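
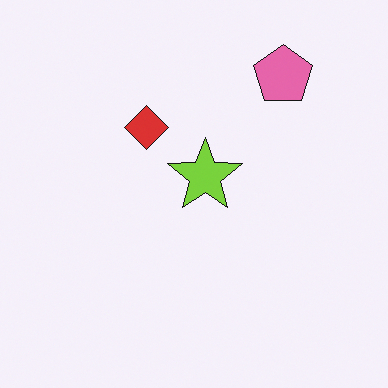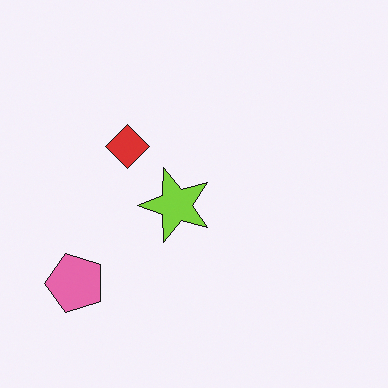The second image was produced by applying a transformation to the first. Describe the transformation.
The image was transposed (reflected across the top-left ↔ bottom-right diagonal).

Shapes have swapped their row and column positions — what was in the top-right is now in the bottom-left — a diagonal reflection.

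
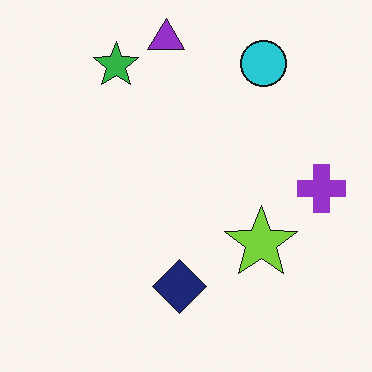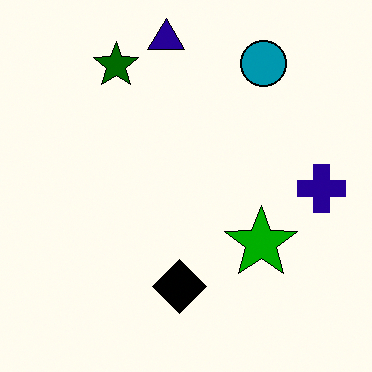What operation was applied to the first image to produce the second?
The second image is the first given much higher contrast.

Tones are pushed away from mid-grey across the whole image — a global contrast change.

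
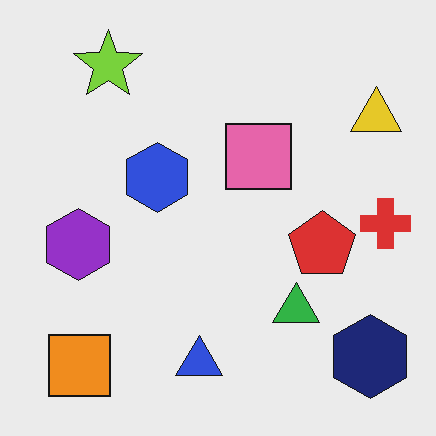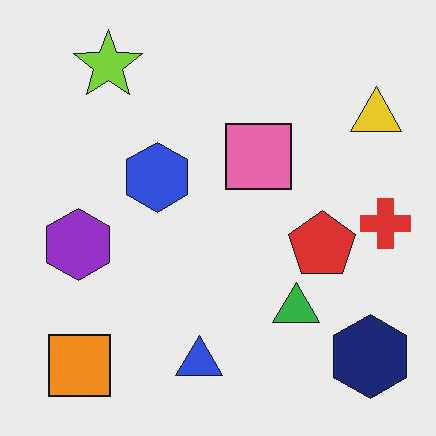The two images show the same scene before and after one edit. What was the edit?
It was JPEG-compressed with visible artifacts.

Blocky 8×8 compression artifacts appear around shape edges and the flat background shows ringing — characteristic JPEG degradation.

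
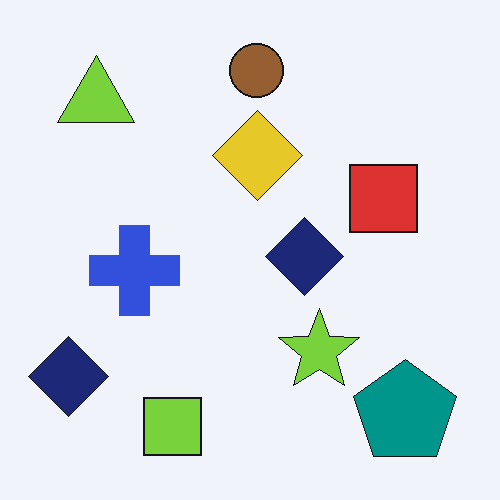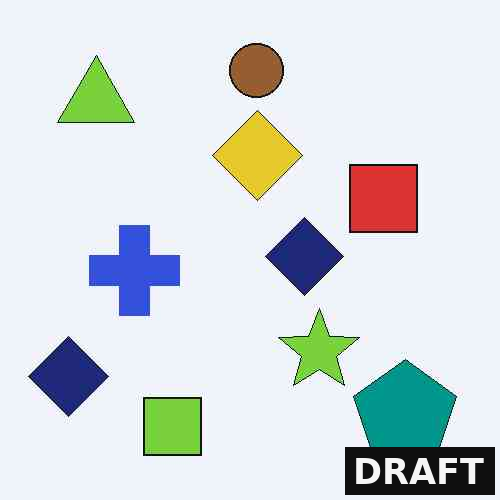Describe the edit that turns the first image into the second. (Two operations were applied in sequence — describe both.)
The second image is the first JPEG-compressed with visible artifacts, then watermarked with the text "DRAFT" in the lower-right corner.

Blocky 8×8 compression artifacts appear around shape edges and the flat background shows ringing — characteristic JPEG degradation. A dark label reading "DRAFT" appears in the lower-right corner.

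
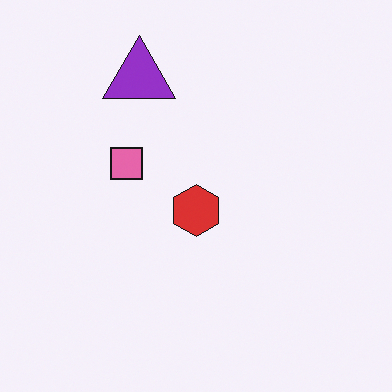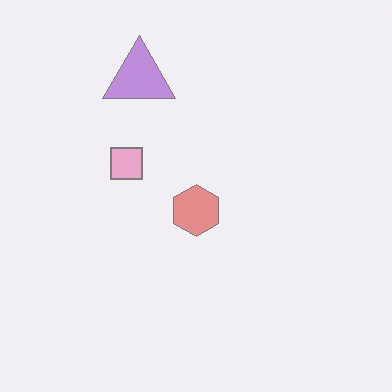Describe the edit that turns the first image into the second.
The image was given much lower contrast.

Tones are pushed toward mid-grey across the whole image — a global contrast change.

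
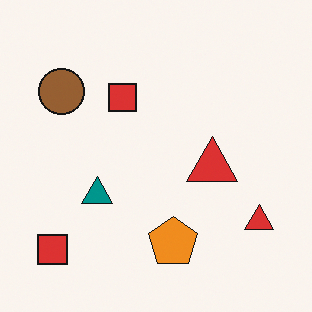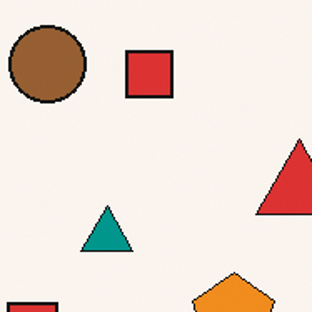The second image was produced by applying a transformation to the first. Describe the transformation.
This is the original image cropped to a noticeably smaller region and rescaled.

The visible shapes are larger and the field of view is narrower; shapes near the original edges may be partly or wholly outside the frame — a crop-and-rescale.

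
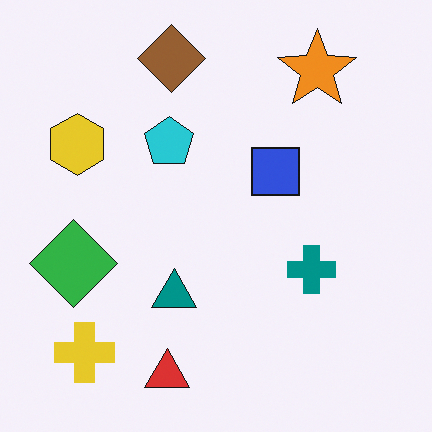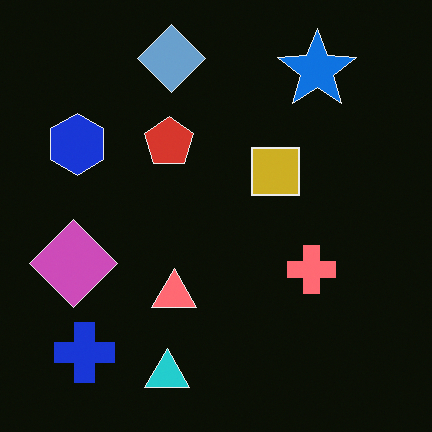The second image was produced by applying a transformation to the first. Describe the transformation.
It was color-inverted (negative).

The light background has become dark and every shape's color is its complement — a photographic negative.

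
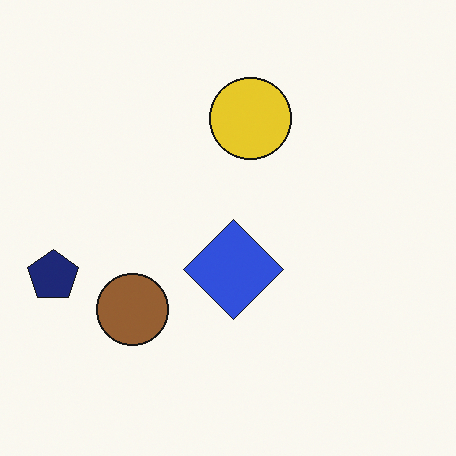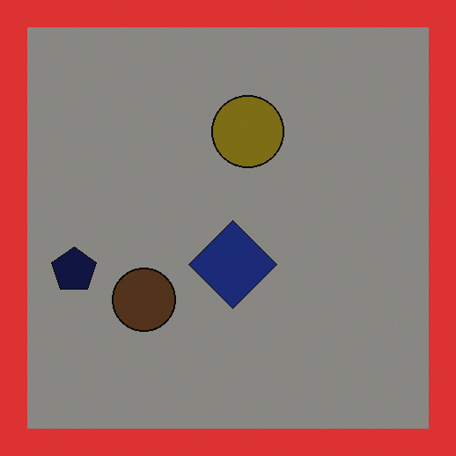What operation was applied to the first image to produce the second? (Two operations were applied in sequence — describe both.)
It was darkened a lot, then framed with a red border.

Every pixel — background and shapes alike — is uniformly darkened. A solid red frame runs around the edge of the second image, with the content slightly shrunk inside it.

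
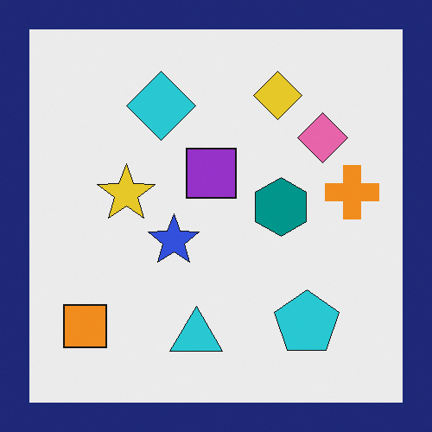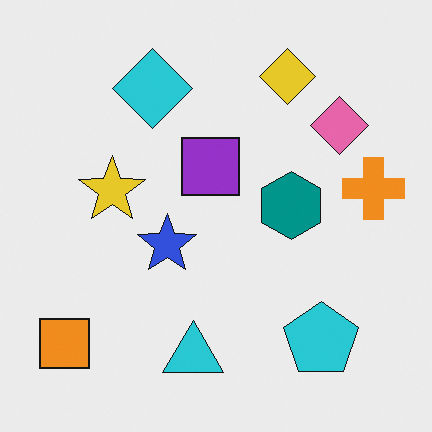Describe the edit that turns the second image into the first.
The image was framed with a navy border.

A solid navy frame runs around the edge of the first image, with the content slightly shrunk inside it.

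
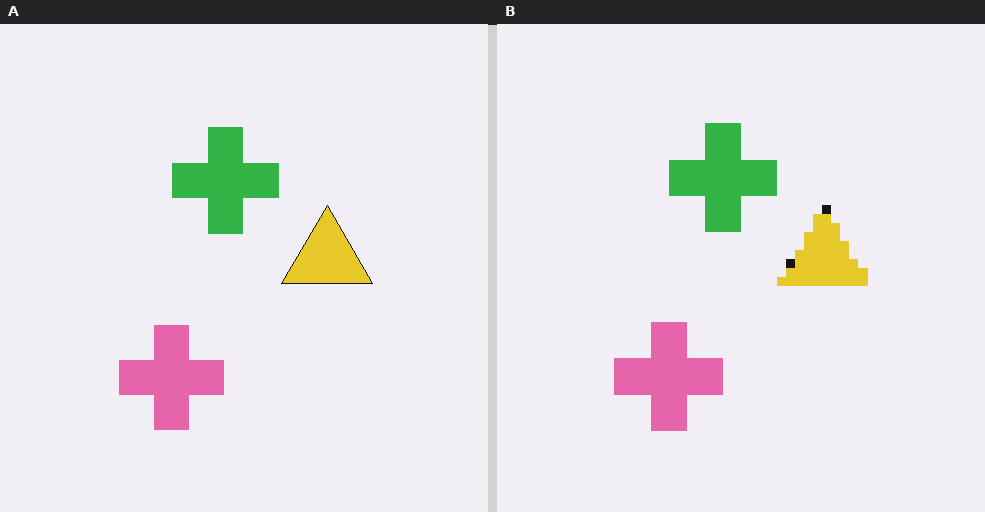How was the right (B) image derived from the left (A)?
It was coarsely pixelated.

Shapes are reduced to large square blocks; fine edges and outlines are lost — a downscale-then-upscale (mosaic) effect.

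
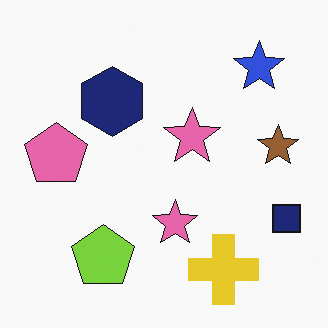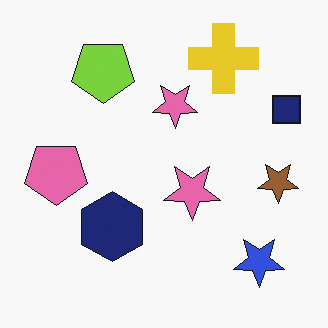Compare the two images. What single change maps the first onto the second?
Flipped vertically (top ↔ bottom).

The yellow cross is in the bottom-right of the first image and the top-right of the second — shapes on opposite sides of the horizontal midline have swapped in a mirror flip.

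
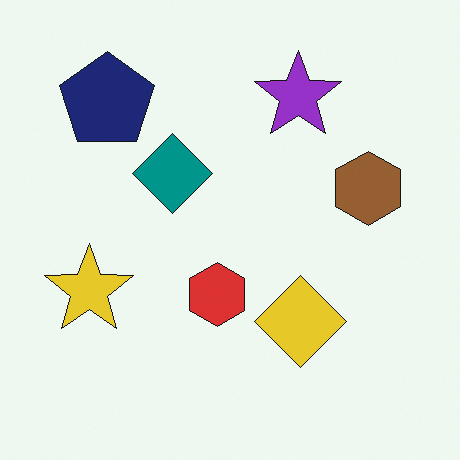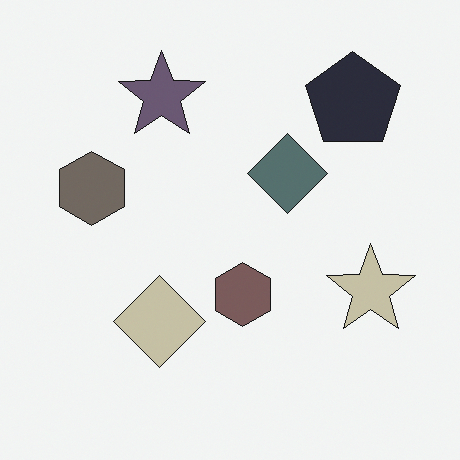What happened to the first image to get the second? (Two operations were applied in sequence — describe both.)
The second image is the first heavily desaturated, then flipped horizontally (left ↔ right).

All colors are more muted and greyish — a global saturation change. The yellow star is in the left of the first image and the right of the second — shapes on opposite sides of the vertical midline have swapped in a mirror flip.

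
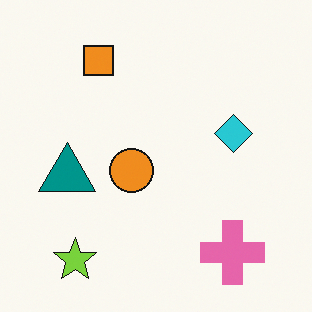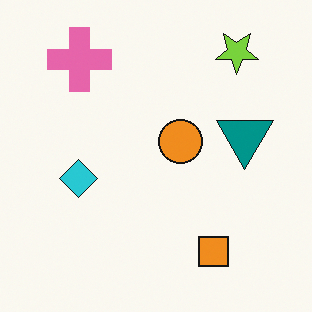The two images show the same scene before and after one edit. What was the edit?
Rotated 180°.

The lime star sits in the bottom-left of the first image and the top-right of the second — consistent with a whole-image 180° rotation.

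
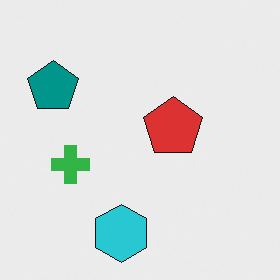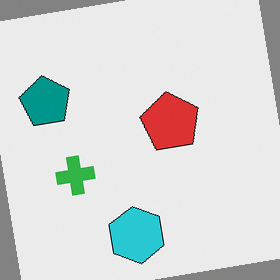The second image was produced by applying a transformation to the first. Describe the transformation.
It was rotated counter-clockwise by a small amount.

Every shape is tilted by the same angle and the image corners show triangular fill wedges — a whole-image rotation by a non-right angle.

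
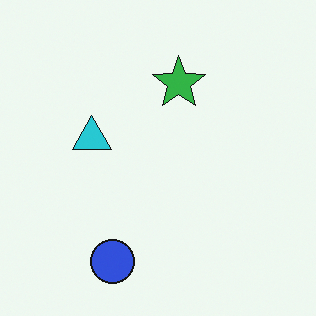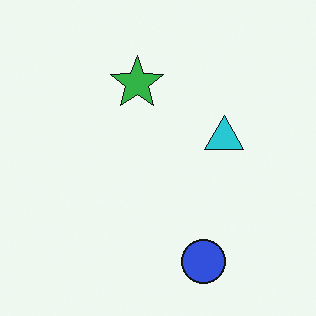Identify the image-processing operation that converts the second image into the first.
This is the original image flipped horizontally (left ↔ right).

The cyan triangle is in the right of the second image and the left of the first — shapes on opposite sides of the vertical midline have swapped in a mirror flip.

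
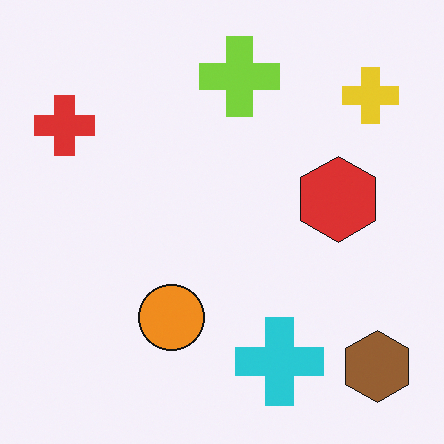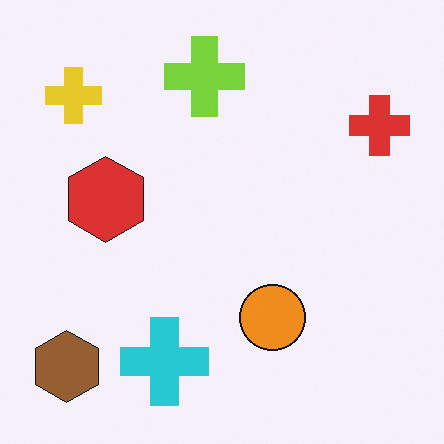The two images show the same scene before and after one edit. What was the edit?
Flipped horizontally (left ↔ right).

The red cross is in the top-left of the first image and the top-right of the second — shapes on opposite sides of the vertical midline have swapped in a mirror flip.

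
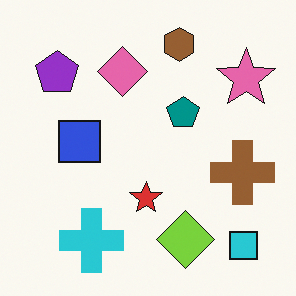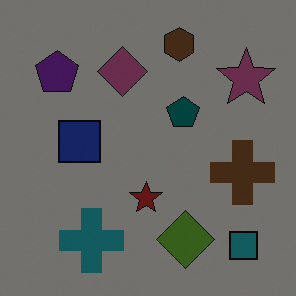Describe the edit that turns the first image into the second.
This is the original image noticeably darkened.

Every pixel — background and shapes alike — is uniformly darkened.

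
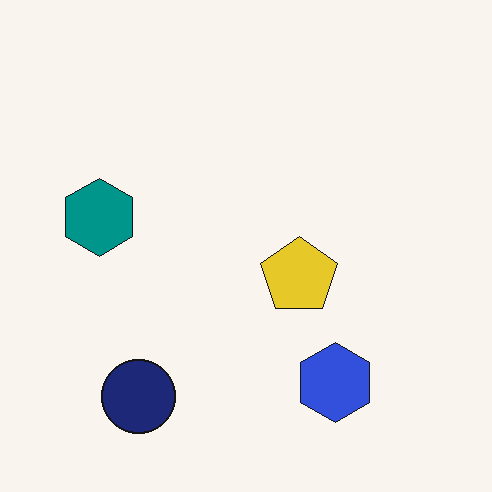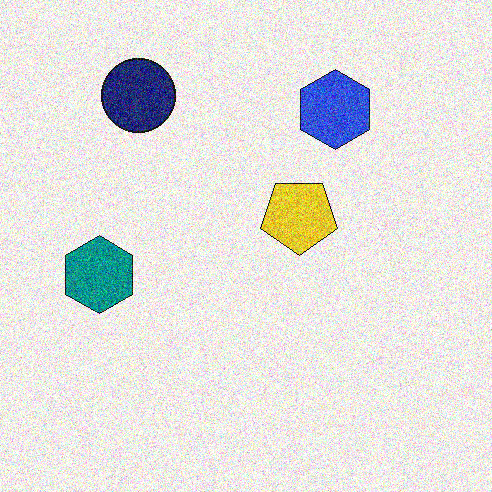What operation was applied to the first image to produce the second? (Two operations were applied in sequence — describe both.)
The image was degraded with a thick layer of grain, then flipped vertically (top ↔ bottom).

Random speckle covers the whole image, including the flat background. The navy circle is in the bottom-left of the first image and the top-left of the second — shapes on opposite sides of the horizontal midline have swapped in a mirror flip.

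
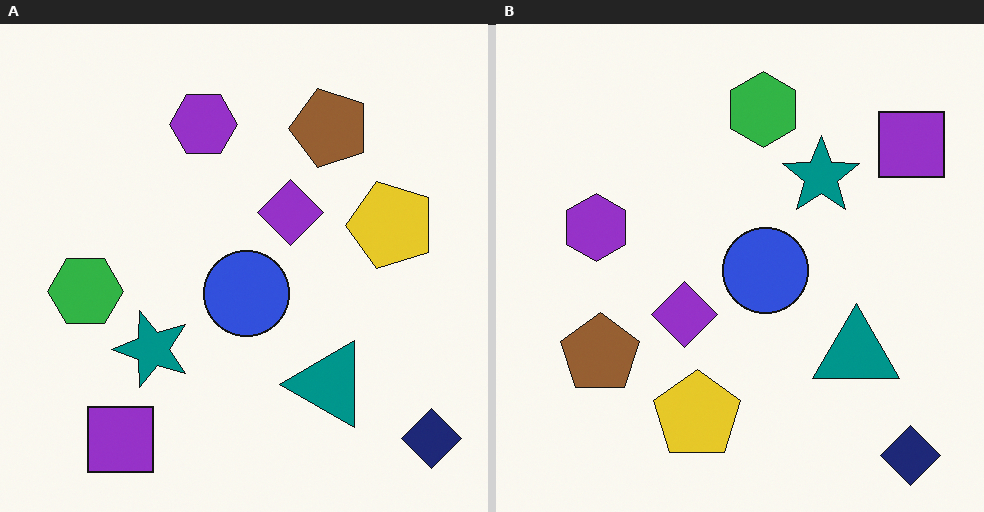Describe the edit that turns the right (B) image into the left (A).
The image was transposed (reflected across the top-left ↔ bottom-right diagonal).

Shapes have swapped their row and column positions — what was in the top-right is now in the bottom-left — a diagonal reflection.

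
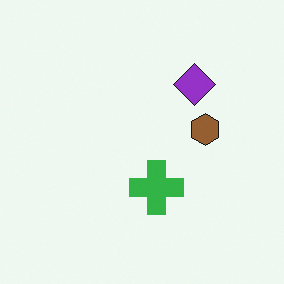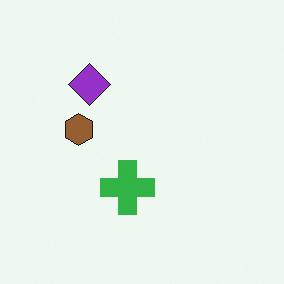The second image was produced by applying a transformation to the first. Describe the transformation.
It was flipped horizontally (left ↔ right).

The brown hexagon is in the right of the first image and the left of the second — shapes on opposite sides of the vertical midline have swapped in a mirror flip.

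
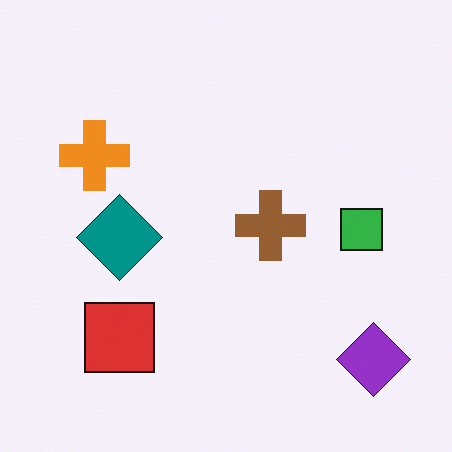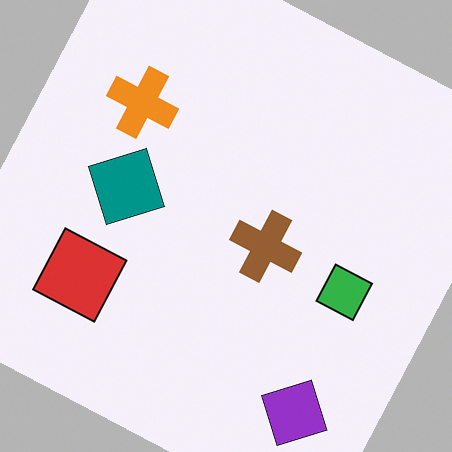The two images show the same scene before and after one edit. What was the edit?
The image was rotated clockwise by a moderate amount.

Every shape is tilted by the same angle and the image corners show triangular fill wedges — a whole-image rotation by a non-right angle.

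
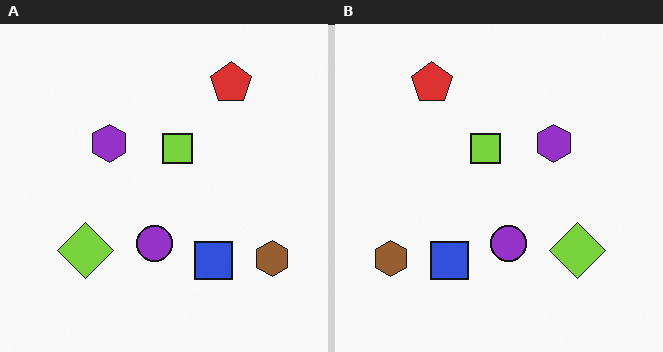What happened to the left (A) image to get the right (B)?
It was flipped horizontally (left ↔ right).

The brown hexagon is in the bottom-right of the left (A) image and the bottom-left of the right (B) — shapes on opposite sides of the vertical midline have swapped in a mirror flip.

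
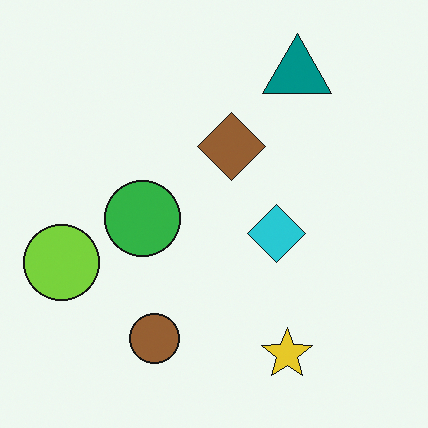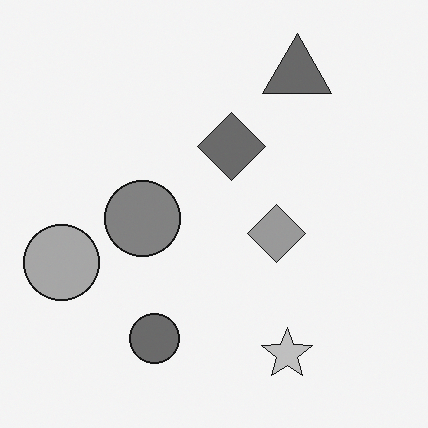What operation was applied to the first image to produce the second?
The image was converted to grayscale.

All color is removed — every shape is now a shade of grey.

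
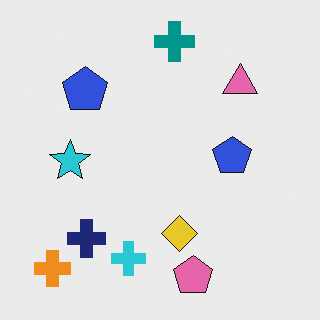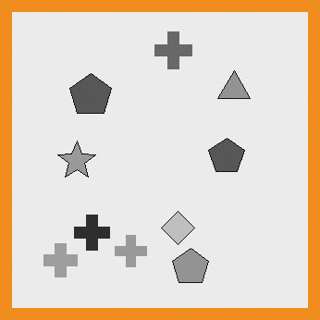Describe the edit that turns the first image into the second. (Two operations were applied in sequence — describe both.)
The second image is the first converted to grayscale, then framed with a orange border.

All color is removed — every shape is now a shade of grey. A solid orange frame runs around the edge of the second image, with the content slightly shrunk inside it.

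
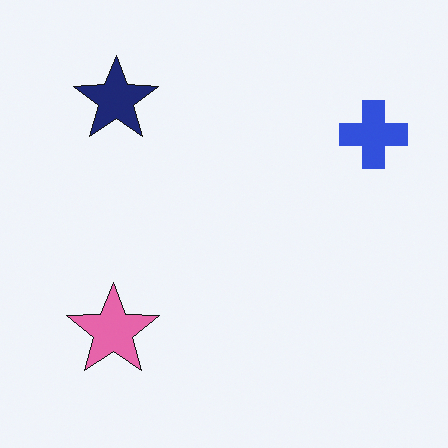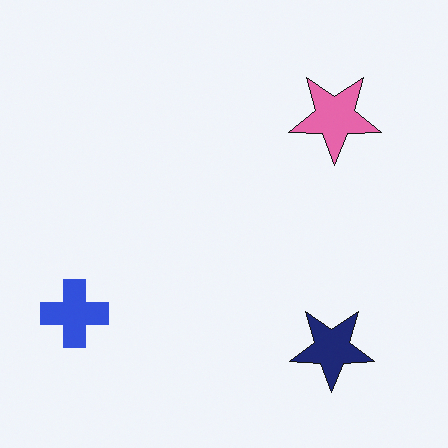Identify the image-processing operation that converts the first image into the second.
This is the original image rotated 180°.

The blue cross sits in the top-right of the first image and the bottom-left of the second — consistent with a whole-image 180° rotation.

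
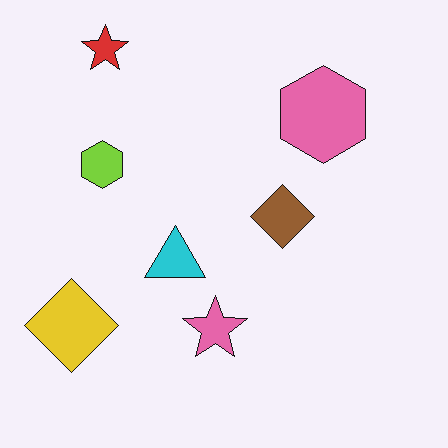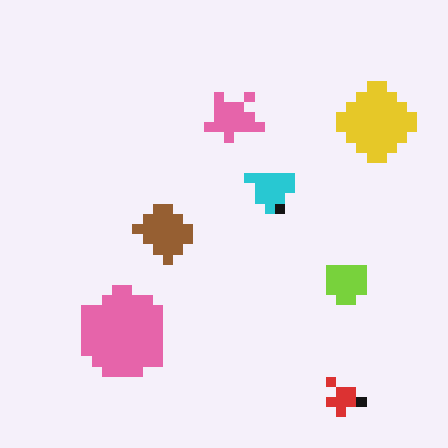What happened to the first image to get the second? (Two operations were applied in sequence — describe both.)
It was rotated 180°, then coarsely pixelated.

The red star sits in the top-left of the first image and the bottom-right of the second — consistent with a whole-image 180° rotation. Shapes are reduced to large square blocks; fine edges and outlines are lost — a downscale-then-upscale (mosaic) effect.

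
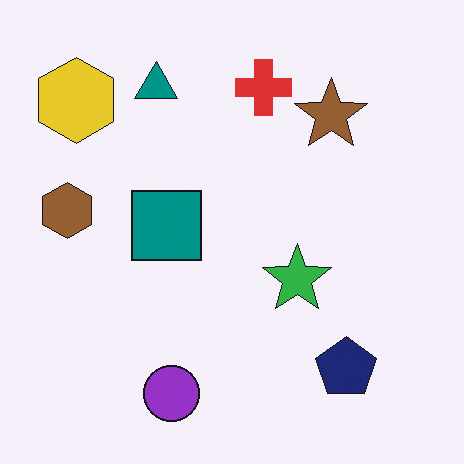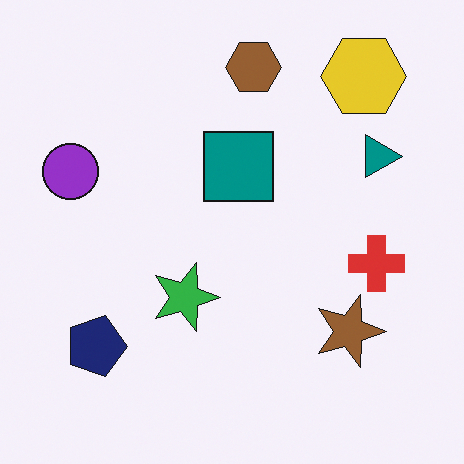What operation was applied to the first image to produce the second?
This is the original image rotated 90° clockwise.

The yellow hexagon sits in the top-left of the first image and the top-right of the second — consistent with a whole-image 90° clockwise rotation.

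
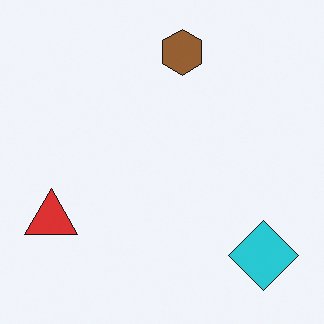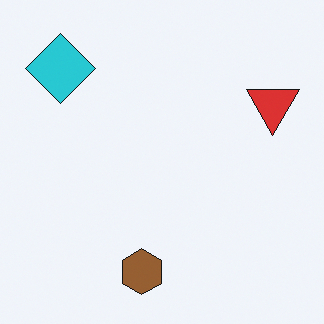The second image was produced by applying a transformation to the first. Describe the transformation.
Rotated 180°.

The cyan diamond sits in the bottom-right of the first image and the top-left of the second — consistent with a whole-image 180° rotation.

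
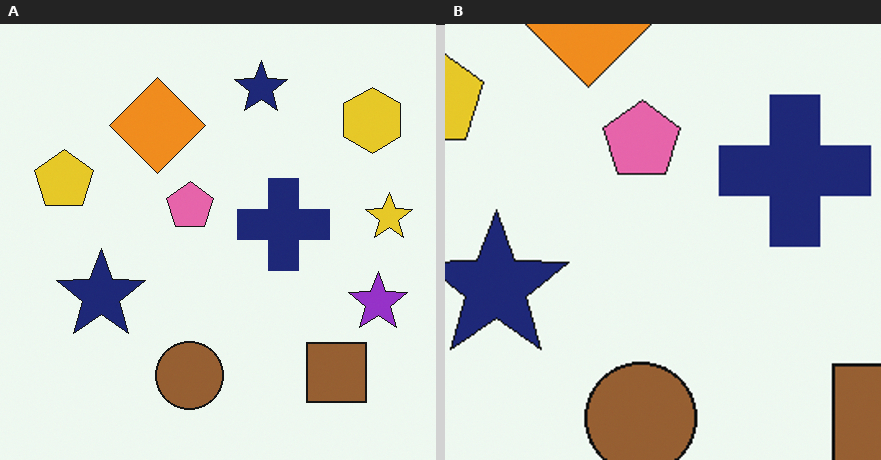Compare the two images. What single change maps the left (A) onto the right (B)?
This is the original image cropped to a noticeably smaller region and rescaled.

The visible shapes are larger and the field of view is narrower; shapes near the original edges may be partly or wholly outside the frame — a crop-and-rescale.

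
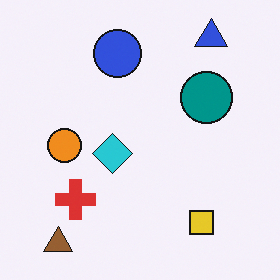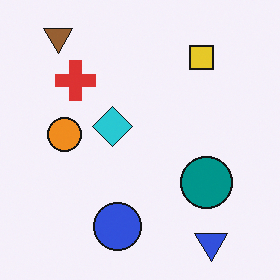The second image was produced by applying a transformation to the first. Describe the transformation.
This is the original image flipped vertically (top ↔ bottom).

The blue triangle is in the top-right of the first image and the bottom-right of the second — shapes on opposite sides of the horizontal midline have swapped in a mirror flip.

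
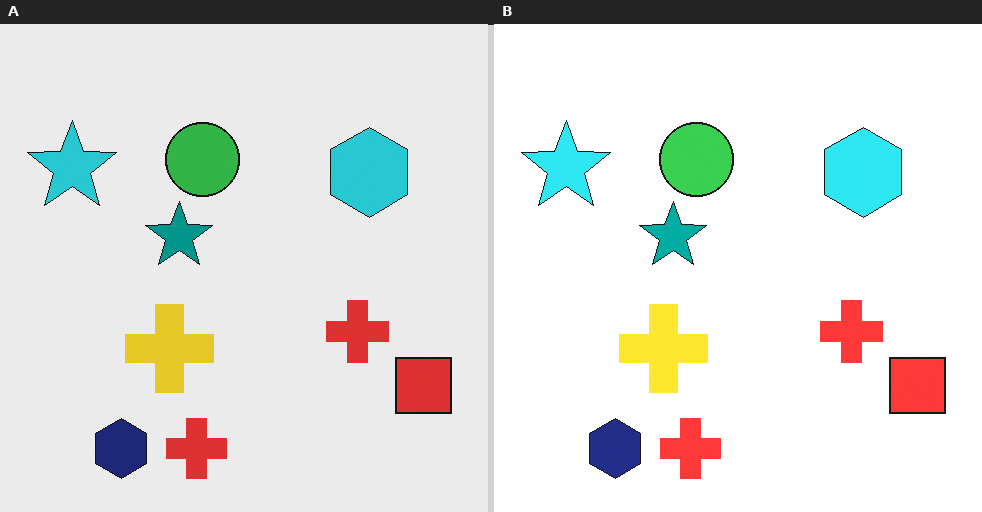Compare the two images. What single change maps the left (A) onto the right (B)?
This is the original image brightened a little.

Every pixel — background and shapes alike — is uniformly brightened.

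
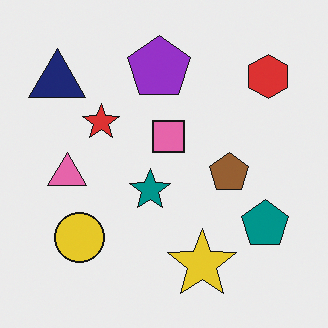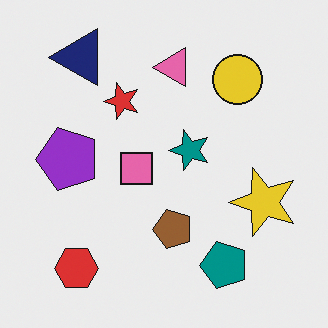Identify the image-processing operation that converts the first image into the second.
This is the original image transposed (reflected across the top-left ↔ bottom-right diagonal).

Shapes have swapped their row and column positions — what was in the top-right is now in the bottom-left — a diagonal reflection.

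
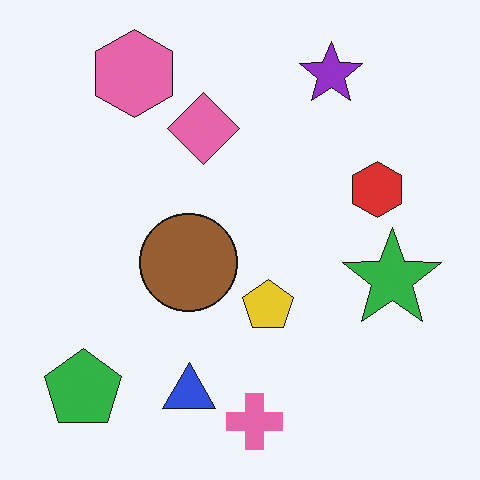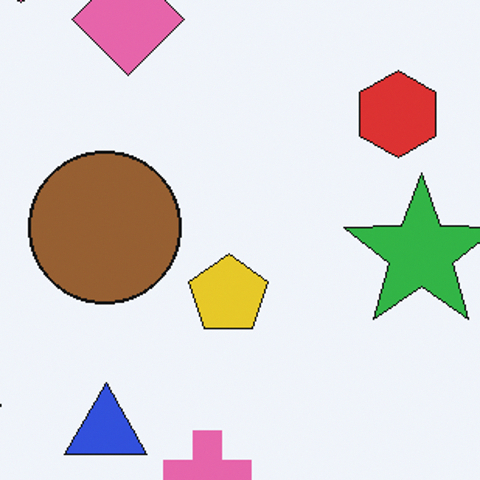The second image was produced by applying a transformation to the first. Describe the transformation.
This is the original image cropped slightly and scaled back up.

The visible shapes are larger and the field of view is narrower; shapes near the original edges may be partly or wholly outside the frame — a crop-and-rescale.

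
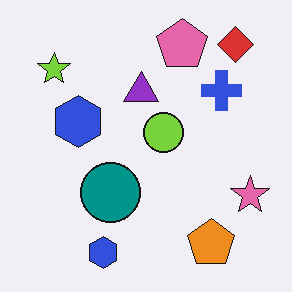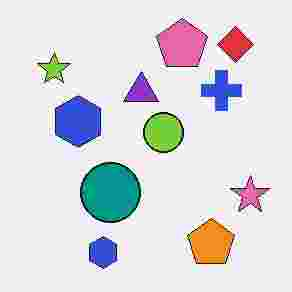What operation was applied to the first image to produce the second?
Heavily JPEG-compressed with obvious blocking artifacts.

Blocky 8×8 compression artifacts appear around shape edges and the flat background shows ringing — characteristic JPEG degradation.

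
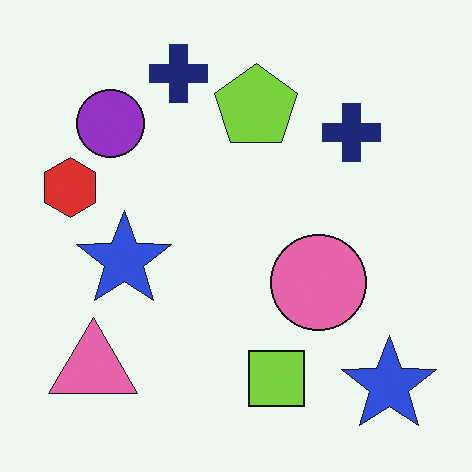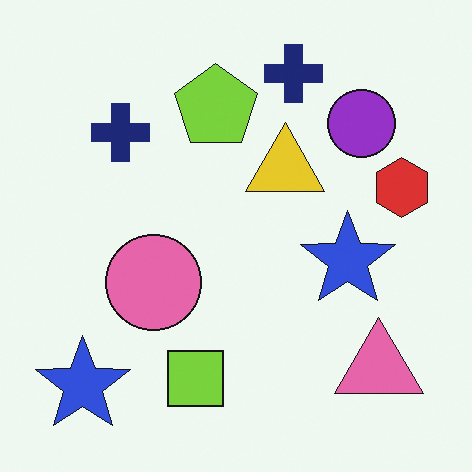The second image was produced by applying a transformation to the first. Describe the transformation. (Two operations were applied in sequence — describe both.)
This is the original image flipped horizontally (left ↔ right), then overlaid with an additional yellow triangle.

The red hexagon is in the left of the first image and the right of the second — shapes on opposite sides of the vertical midline have swapped in a mirror flip. A yellow triangle appears in the second image that is absent from the first.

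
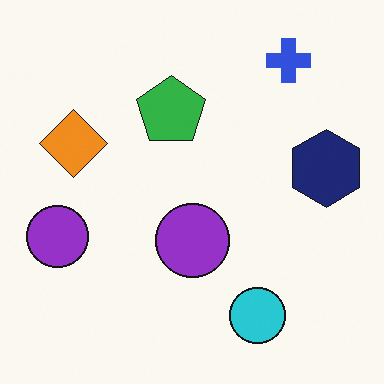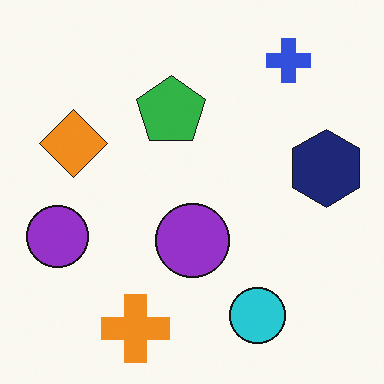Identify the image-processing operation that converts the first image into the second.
Overlaid with an additional orange cross.

An orange cross appears in the second image that is absent from the first.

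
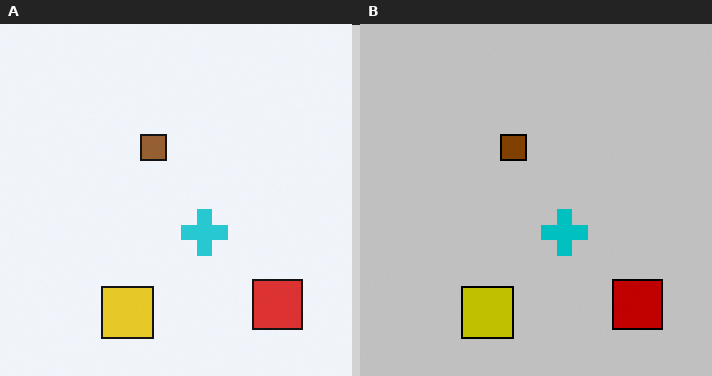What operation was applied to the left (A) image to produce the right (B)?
The image was aggressively posterized.

Each flat color has snapped to a coarser quantized level — most visibly, the near-white background has dropped to a flat grey.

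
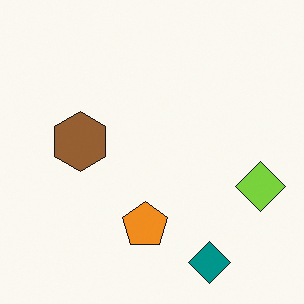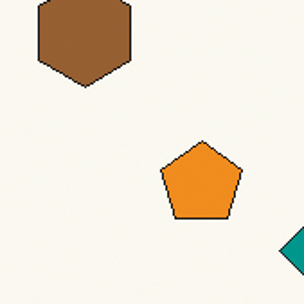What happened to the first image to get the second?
Cropped tightly and scaled back up.

The visible shapes are larger and the field of view is narrower; shapes near the original edges may be partly or wholly outside the frame — a crop-and-rescale.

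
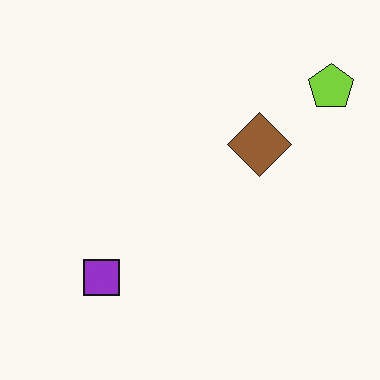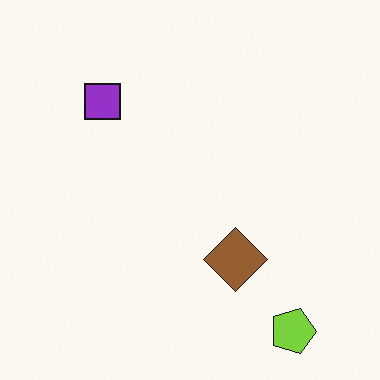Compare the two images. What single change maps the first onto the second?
The transformation is: rotated 90° clockwise.

The lime pentagon sits in the top-right of the first image and the bottom-right of the second — consistent with a whole-image 90° clockwise rotation.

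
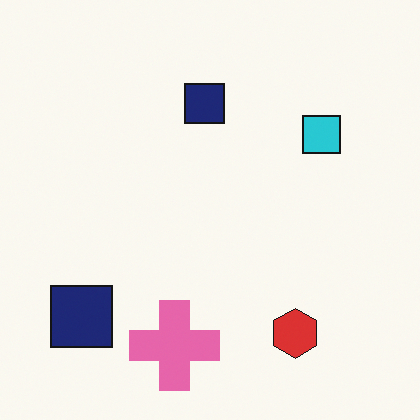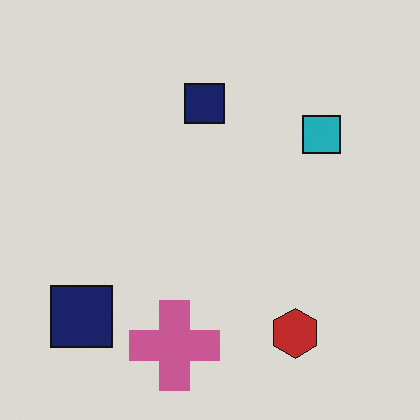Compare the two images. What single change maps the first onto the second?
This is the original image slightly darkened.

Every pixel — background and shapes alike — is uniformly darkened.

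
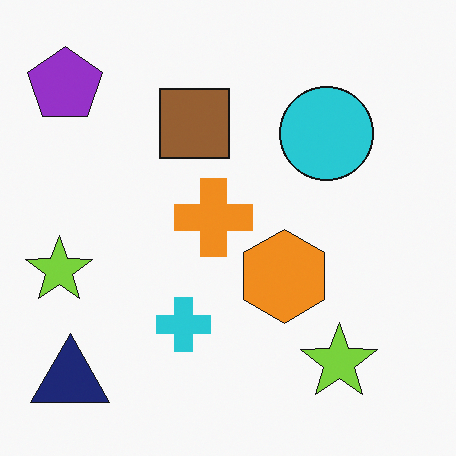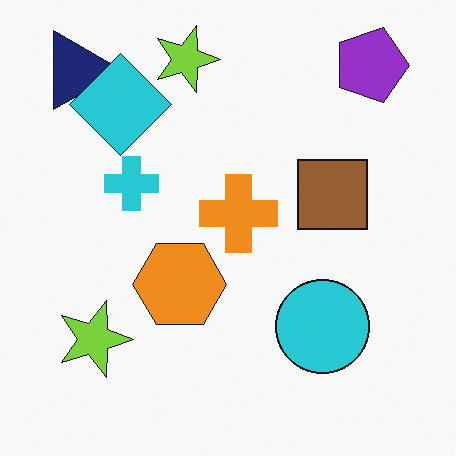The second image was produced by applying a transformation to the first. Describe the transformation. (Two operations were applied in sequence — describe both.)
This is the original image rotated 90° clockwise, then overlaid with an additional cyan diamond.

The navy triangle sits in the bottom-left of the first image and the top-left of the second — consistent with a whole-image 90° clockwise rotation. A cyan diamond appears in the second image that is absent from the first.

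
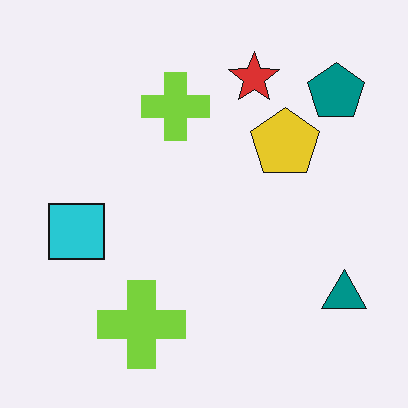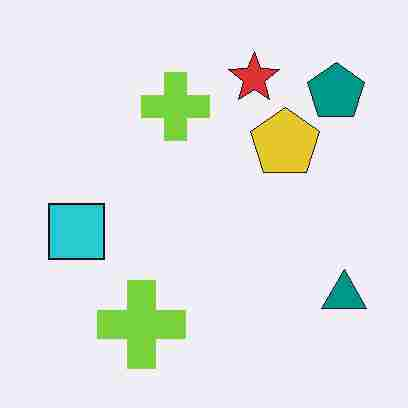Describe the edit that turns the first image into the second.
This is the original image degraded with heavy JPEG compression.

Blocky 8×8 compression artifacts appear around shape edges and the flat background shows ringing — characteristic JPEG degradation.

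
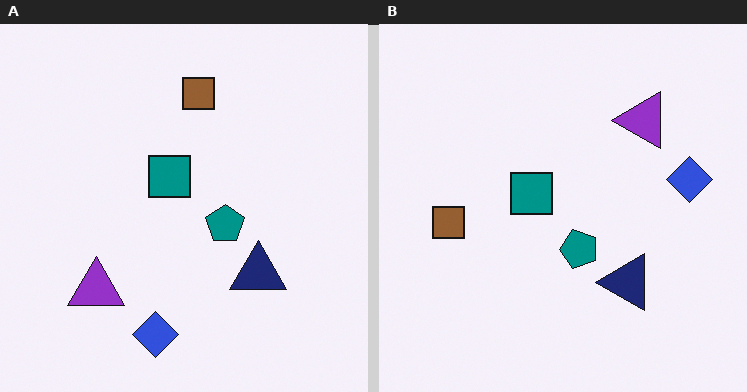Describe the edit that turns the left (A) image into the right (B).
This is the original image transposed (reflected across the top-left ↔ bottom-right diagonal).

Shapes have swapped their row and column positions — what was in the top-right is now in the bottom-left — a diagonal reflection.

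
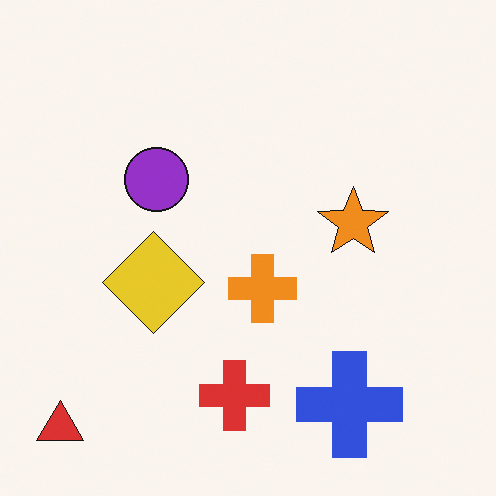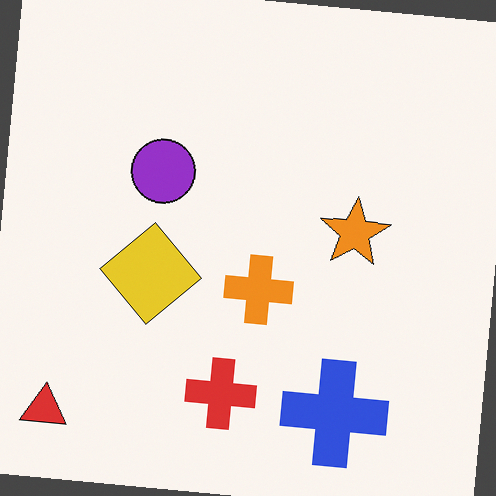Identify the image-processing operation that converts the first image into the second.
The transformation is: rotated clockwise by a few degrees.

Every shape is tilted by the same angle and the image corners show triangular fill wedges — a whole-image rotation by a non-right angle.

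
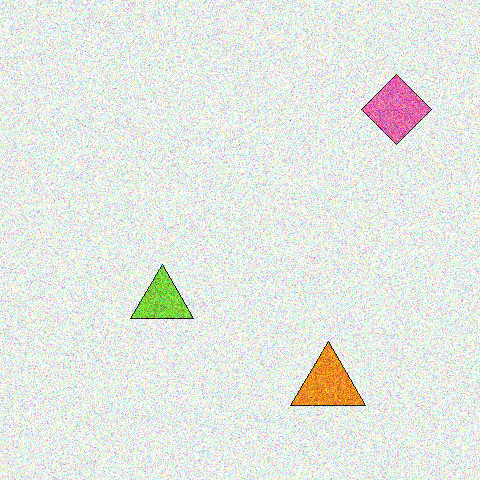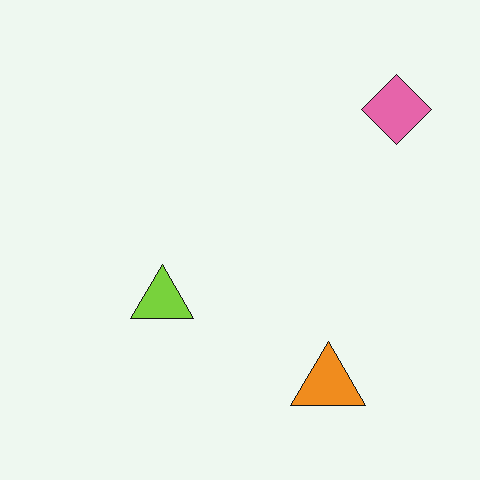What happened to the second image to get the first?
Degraded with strong gaussian noise.

Random speckle covers the whole image, including the flat background.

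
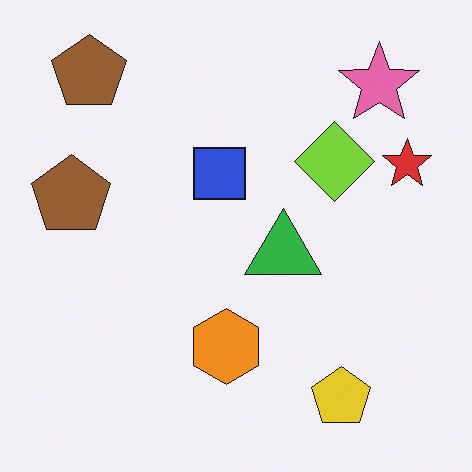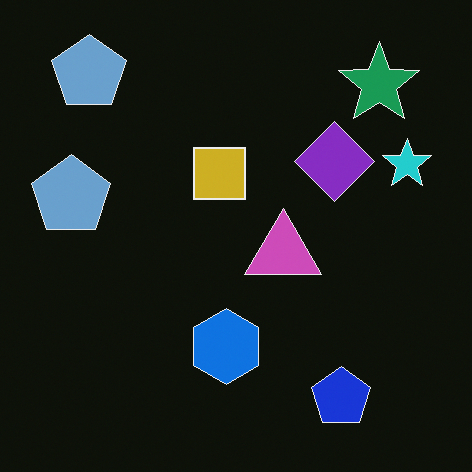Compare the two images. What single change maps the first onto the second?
This is the original image color-inverted (negative).

The light background has become dark and every shape's color is its complement — a photographic negative.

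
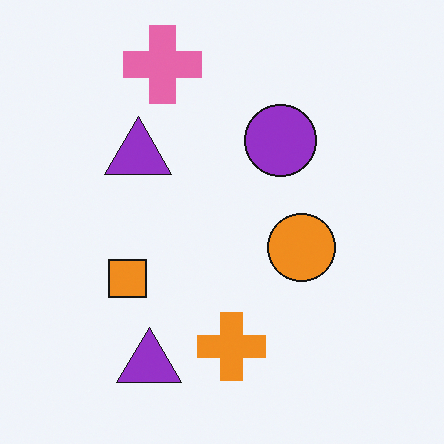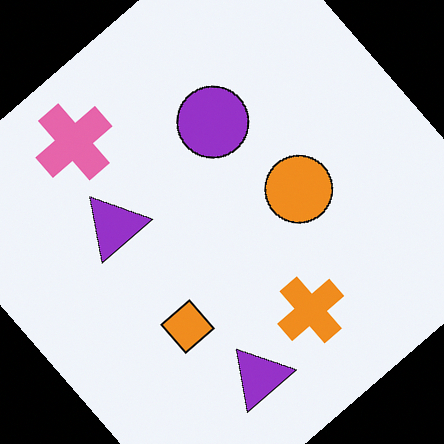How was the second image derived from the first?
This is the original image rotated counter-clockwise by a large amount — several tens of degrees.

Every shape is tilted by the same angle and the image corners show triangular fill wedges — a whole-image rotation by a non-right angle.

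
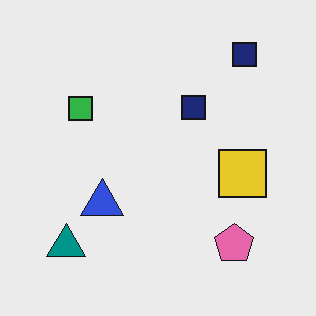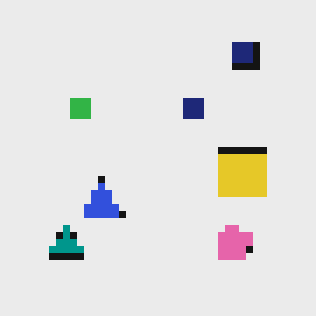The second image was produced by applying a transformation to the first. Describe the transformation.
This is the original image moderately pixelated.

Shapes are reduced to large square blocks; fine edges and outlines are lost — a downscale-then-upscale (mosaic) effect.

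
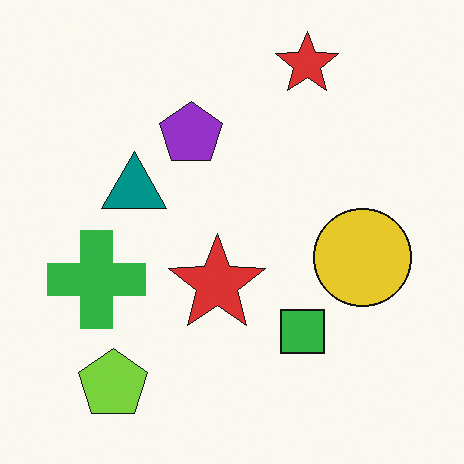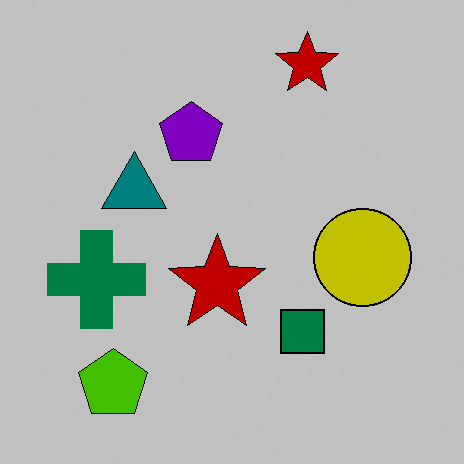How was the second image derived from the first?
The transformation is: aggressively posterized.

Each flat color has snapped to a coarser quantized level — most visibly, the near-white background has dropped to a flat grey.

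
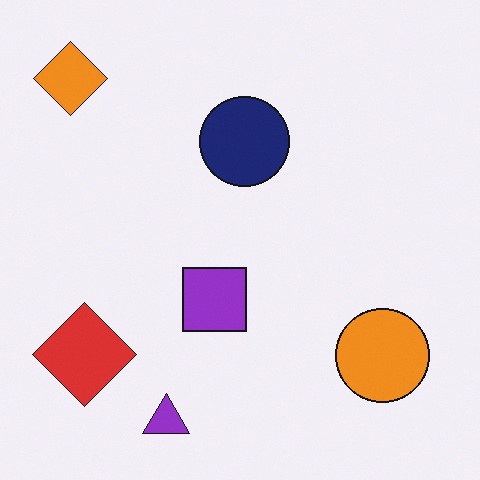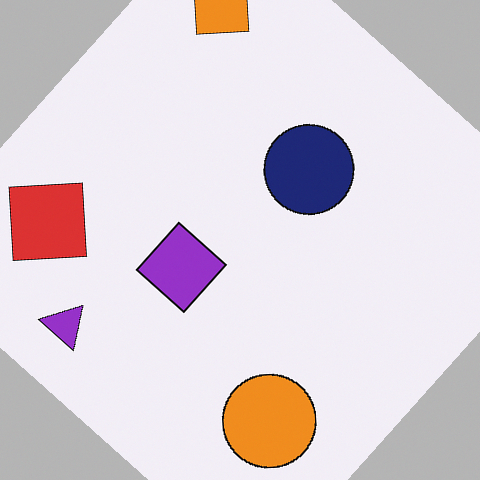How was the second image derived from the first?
The second image is the first rotated clockwise by a large amount — several tens of degrees.

Every shape is tilted by the same angle and the image corners show triangular fill wedges — a whole-image rotation by a non-right angle.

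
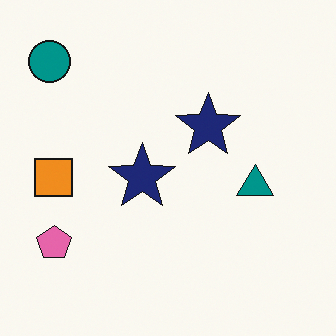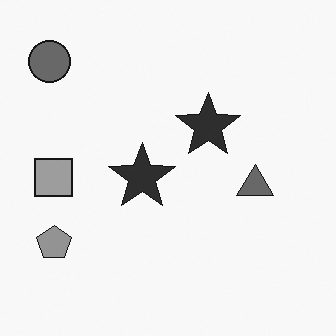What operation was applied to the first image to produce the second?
The second image is the first converted to grayscale.

All color is removed — every shape is now a shade of grey.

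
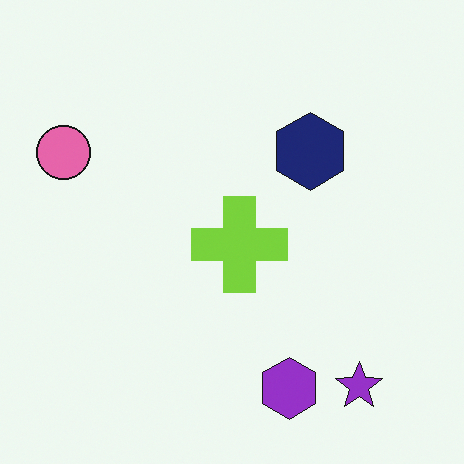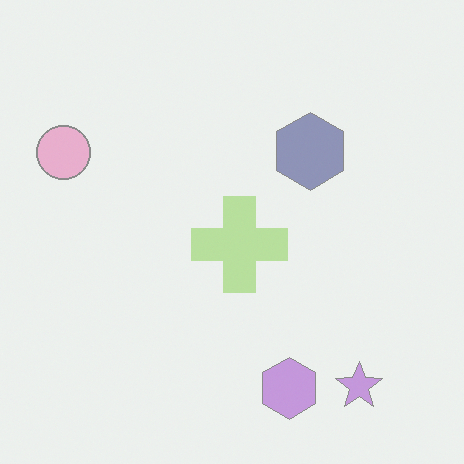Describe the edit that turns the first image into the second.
It was given much lower contrast.

Tones are pushed toward mid-grey across the whole image — a global contrast change.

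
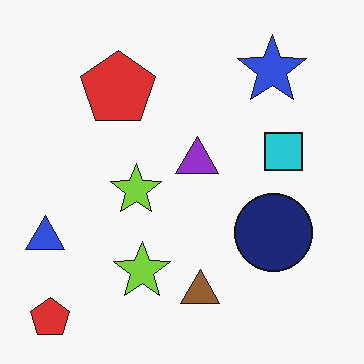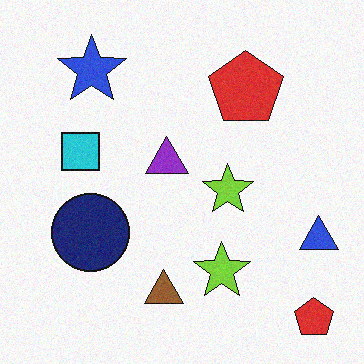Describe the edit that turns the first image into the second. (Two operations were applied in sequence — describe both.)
The image was flipped horizontally (left ↔ right), then degraded with a light layer of grain.

The blue triangle is in the left of the first image and the right of the second — shapes on opposite sides of the vertical midline have swapped in a mirror flip. Random speckle covers the whole image, including the flat background.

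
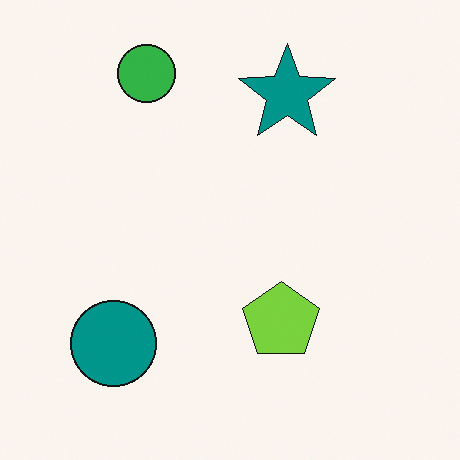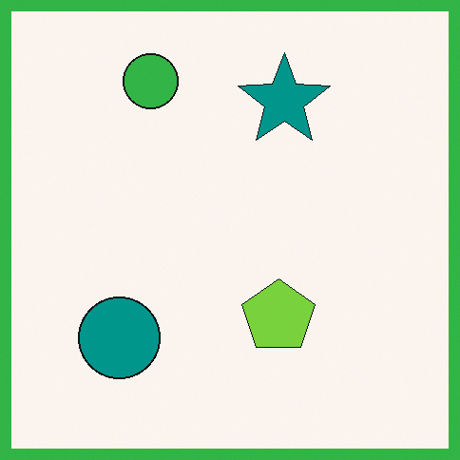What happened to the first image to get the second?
Framed with a green border.

A solid green frame runs around the edge of the second image, with the content slightly shrunk inside it.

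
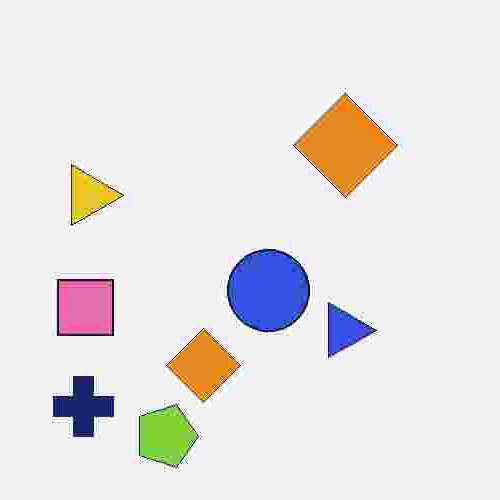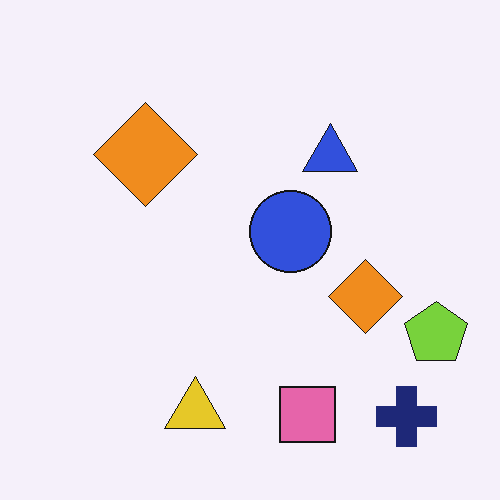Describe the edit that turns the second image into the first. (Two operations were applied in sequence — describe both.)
Degraded with heavy JPEG compression, then rotated 90° clockwise.

Blocky 8×8 compression artifacts appear around shape edges and the flat background shows ringing — characteristic JPEG degradation. The navy cross sits in the bottom-right of the second image and the bottom-left of the first — consistent with a whole-image 90° clockwise rotation.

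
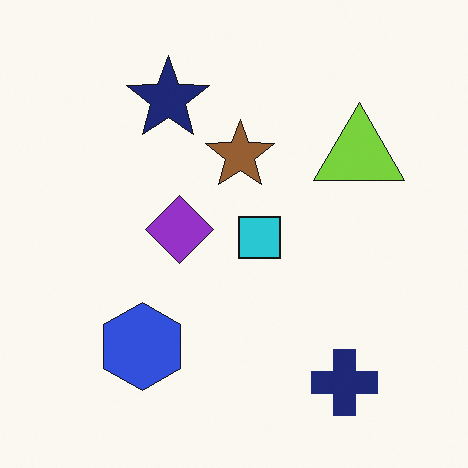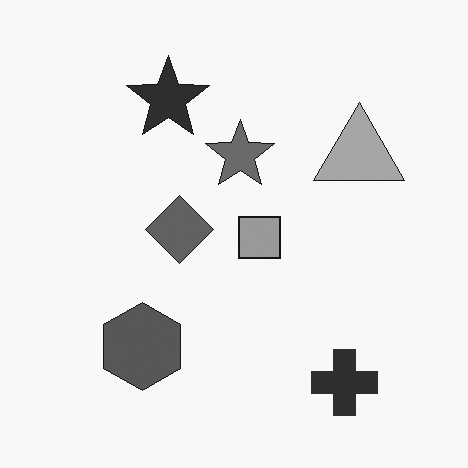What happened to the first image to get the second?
The second image is the first converted to grayscale.

All color is removed — every shape is now a shade of grey.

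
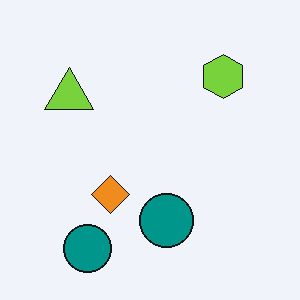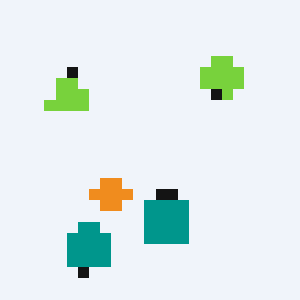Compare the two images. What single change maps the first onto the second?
Heavily pixelated into large blocks.

Shapes are reduced to large square blocks; fine edges and outlines are lost — a downscale-then-upscale (mosaic) effect.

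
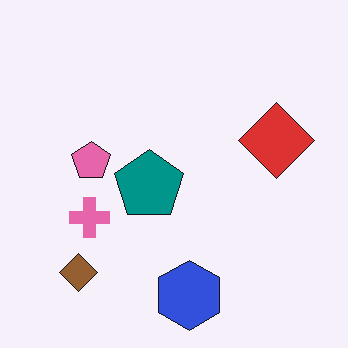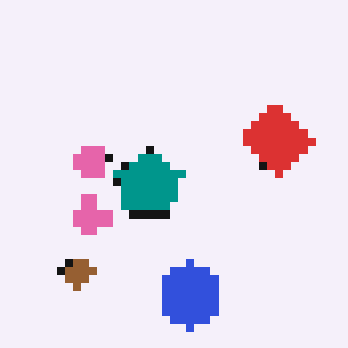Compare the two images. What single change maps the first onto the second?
This is the original image moderately pixelated.

Shapes are reduced to large square blocks; fine edges and outlines are lost — a downscale-then-upscale (mosaic) effect.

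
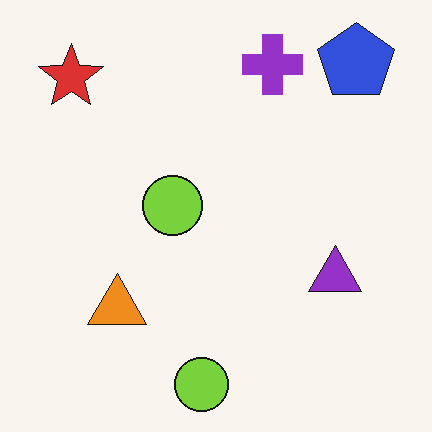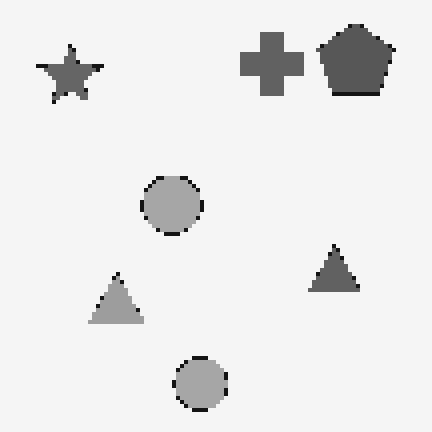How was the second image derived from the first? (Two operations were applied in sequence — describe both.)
This is the original image converted to grayscale, then lightly pixelated (a mild mosaic effect).

All color is removed — every shape is now a shade of grey. Shapes are reduced to large square blocks; fine edges and outlines are lost — a downscale-then-upscale (mosaic) effect.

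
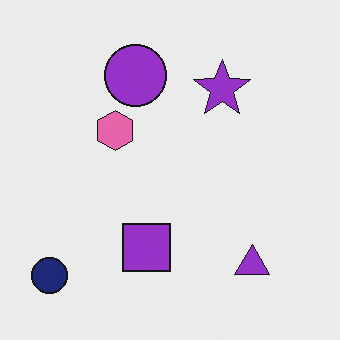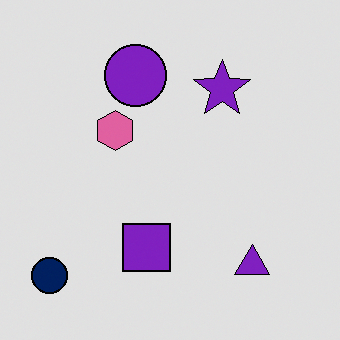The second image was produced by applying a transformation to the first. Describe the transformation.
Moderately posterized.

Each flat color has snapped to a coarser quantized level — most visibly, the near-white background has dropped to a flat grey.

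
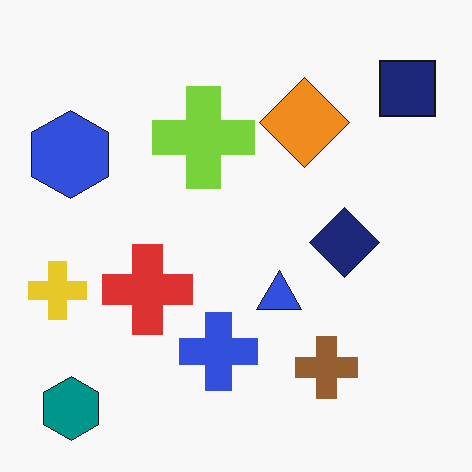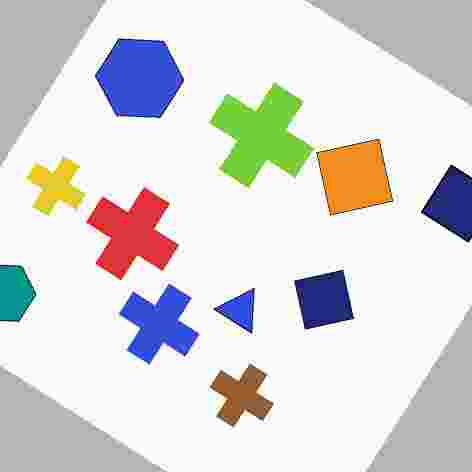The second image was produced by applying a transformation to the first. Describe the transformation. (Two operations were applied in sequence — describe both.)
Rotated clockwise by a large amount — several tens of degrees, then heavily JPEG-compressed with obvious blocking artifacts.

Every shape is tilted by the same angle and the image corners show triangular fill wedges — a whole-image rotation by a non-right angle. Blocky 8×8 compression artifacts appear around shape edges and the flat background shows ringing — characteristic JPEG degradation.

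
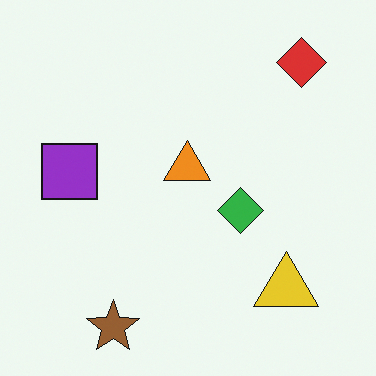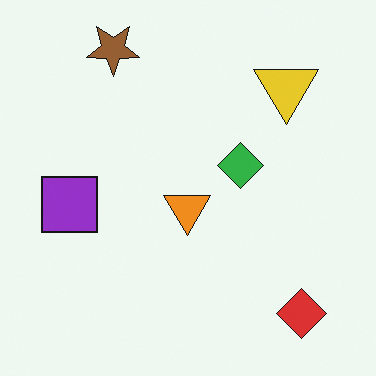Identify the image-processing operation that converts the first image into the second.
The image was flipped vertically (top ↔ bottom).

The brown star is in the bottom-left of the first image and the top-left of the second — shapes on opposite sides of the horizontal midline have swapped in a mirror flip.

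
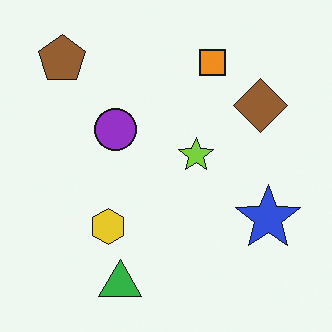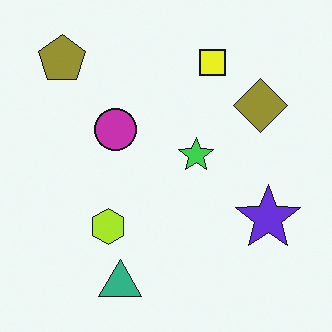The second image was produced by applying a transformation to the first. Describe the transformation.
The transformation is: hue-shifted by a small amount.

Every shape's color has rotated by the same amount around the hue wheel — a uniform hue shift.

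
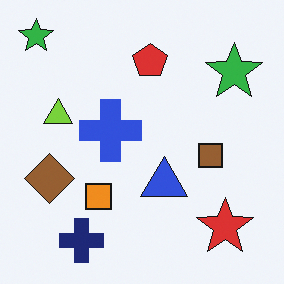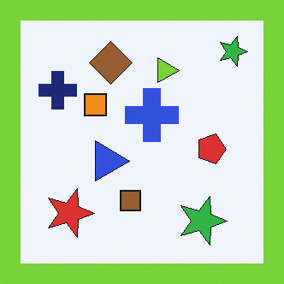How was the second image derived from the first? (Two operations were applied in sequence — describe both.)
It was rotated 90° clockwise, then framed with a lime border.

The red star sits in the bottom-right of the first image and the bottom-left of the second — consistent with a whole-image 90° clockwise rotation. A solid lime frame runs around the edge of the second image, with the content slightly shrunk inside it.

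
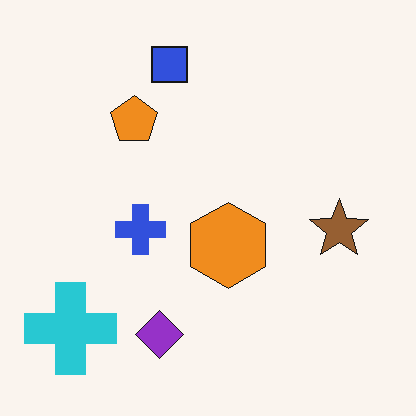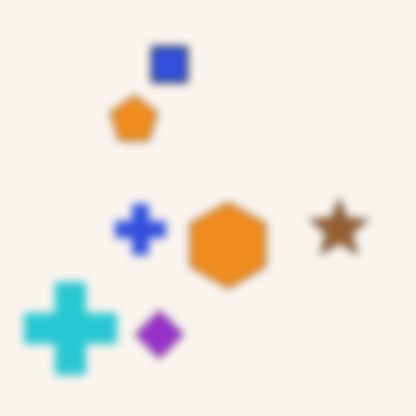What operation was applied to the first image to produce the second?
It was moderately blurred.

Shape edges and outlines are uniformly softened across the whole image.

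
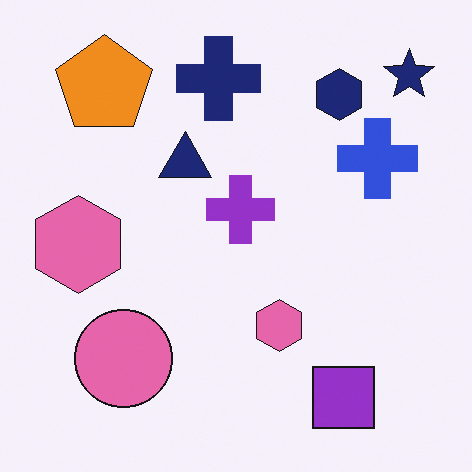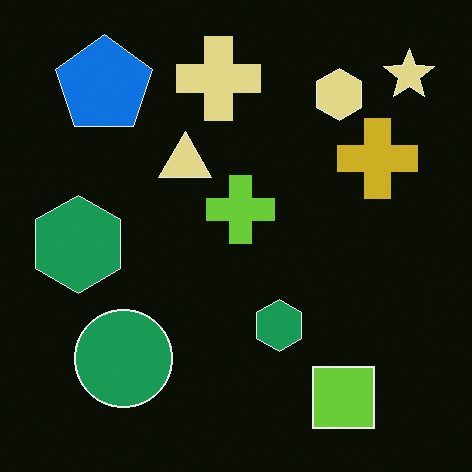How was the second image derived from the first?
The transformation is: color-inverted (negative).

The light background has become dark and every shape's color is its complement — a photographic negative.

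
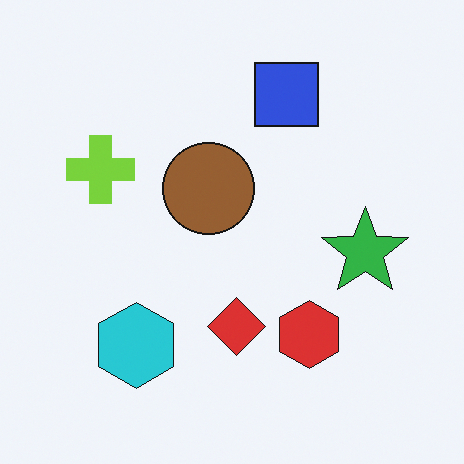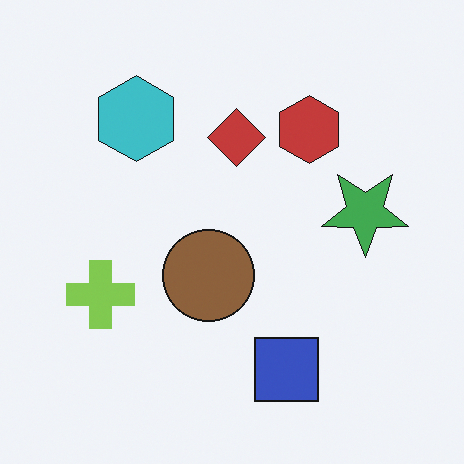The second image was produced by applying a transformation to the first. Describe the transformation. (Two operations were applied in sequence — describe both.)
The second image is the first flipped vertically (top ↔ bottom), then slightly desaturated.

The blue square is in the top of the first image and the bottom of the second — shapes on opposite sides of the horizontal midline have swapped in a mirror flip. All colors are more muted and greyish — a global saturation change.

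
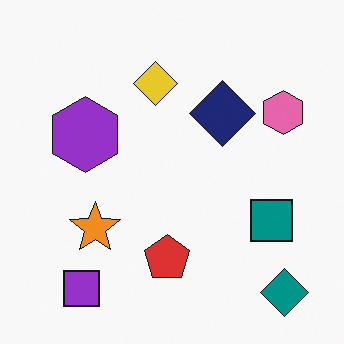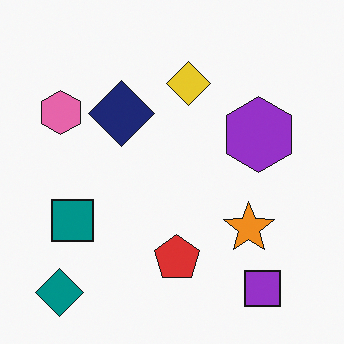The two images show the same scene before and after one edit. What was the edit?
The image was flipped horizontally (left ↔ right).

The teal diamond is in the bottom-right of the first image and the bottom-left of the second — shapes on opposite sides of the vertical midline have swapped in a mirror flip.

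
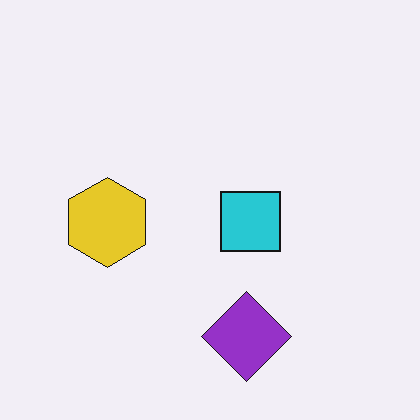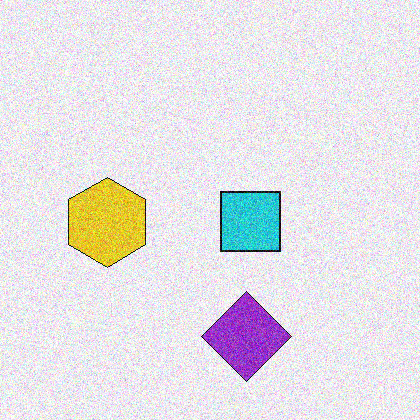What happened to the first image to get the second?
This is the original image degraded with moderate additive noise.

Random speckle covers the whole image, including the flat background.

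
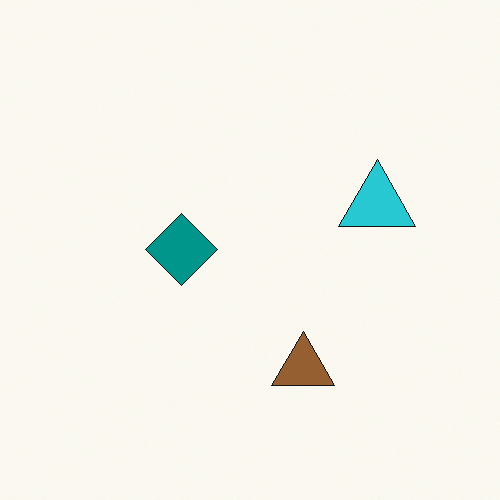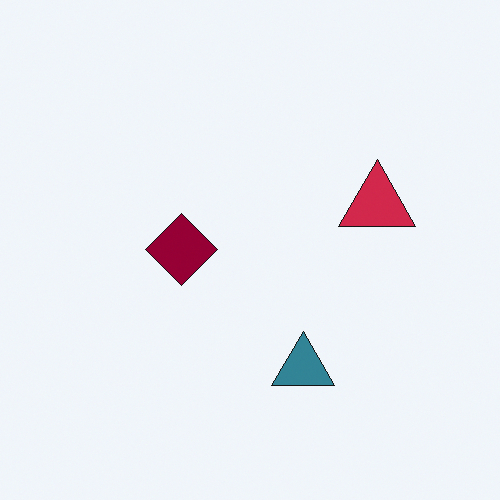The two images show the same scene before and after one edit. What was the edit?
It was hue-shifted through roughly half the color wheel.

Every shape's color has rotated by the same amount around the hue wheel — a uniform hue shift.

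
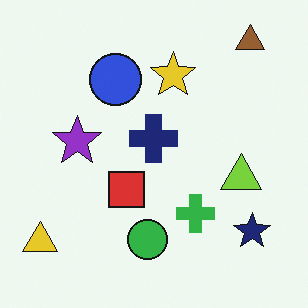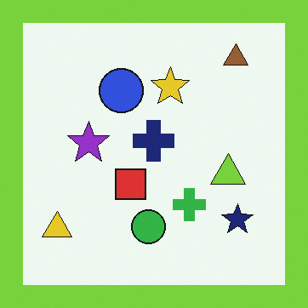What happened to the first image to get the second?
This is the original image framed with a lime border.

A solid lime frame runs around the edge of the second image, with the content slightly shrunk inside it.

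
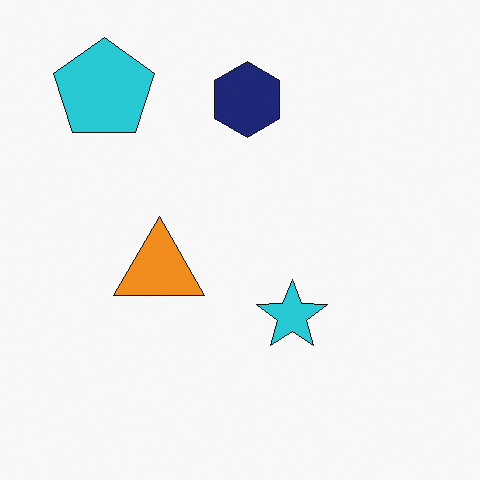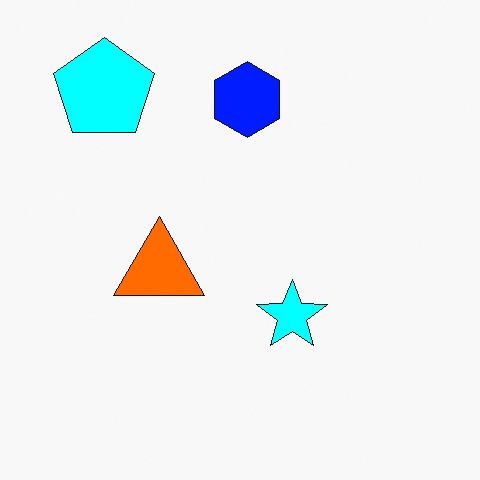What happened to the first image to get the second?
The transformation is: heavily oversaturated.

All colors are more vivid — a global saturation change.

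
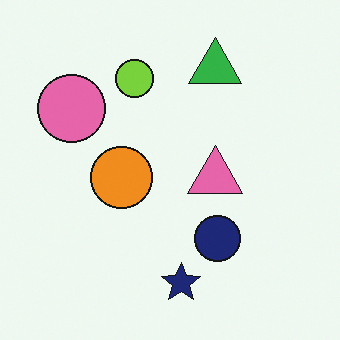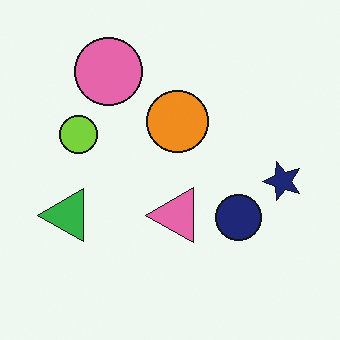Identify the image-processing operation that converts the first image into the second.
This is the original image transposed (reflected across the top-left ↔ bottom-right diagonal).

Shapes have swapped their row and column positions — what was in the top-right is now in the bottom-left — a diagonal reflection.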